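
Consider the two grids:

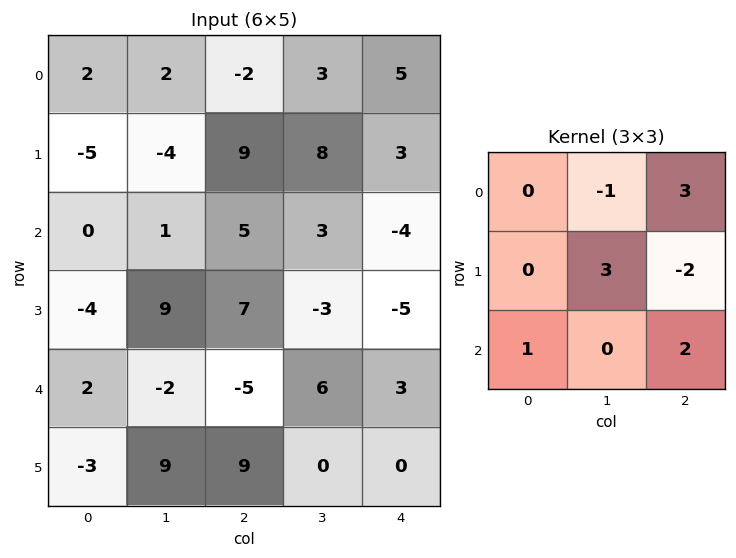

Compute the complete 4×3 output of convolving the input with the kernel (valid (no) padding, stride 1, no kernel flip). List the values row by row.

Output[0,0]: The receptive field on the input at this output position is [2 2 -2 / -5 -4 9 / 0 1 5]. Elementwise product with the kernel and sum: 2·-1 + -2·3 + -4·3 + 9·-2 + 0·1 + 5·2.

-28 29 27
34 27 15
19 41 -13
31 -34 9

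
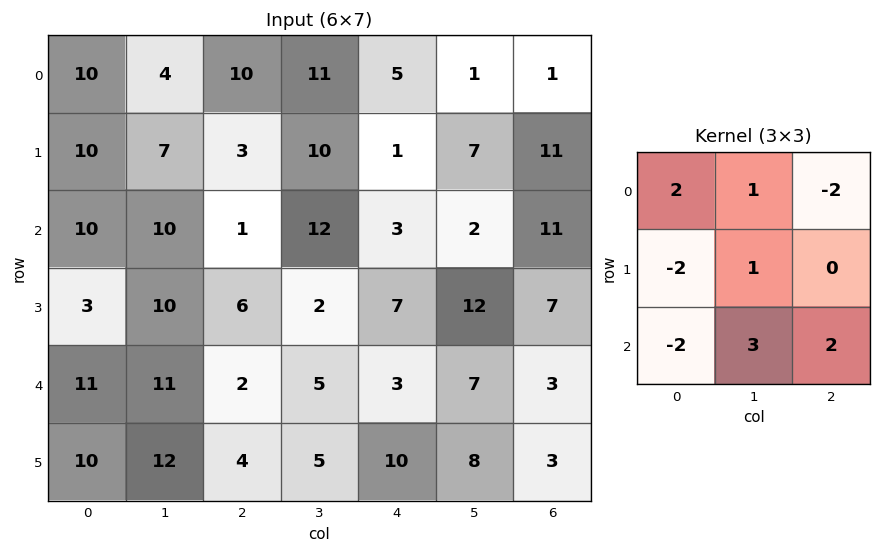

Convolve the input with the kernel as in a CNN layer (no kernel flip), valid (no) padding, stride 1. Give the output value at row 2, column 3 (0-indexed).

The receptive field on the input at this output position is [12 3 2 / 2 7 12 / 5 3 7]. Elementwise product with the kernel and sum: 12·2 + 3·1 + 2·-2 + 2·-2 + 7·1 + 5·-2 + 3·3 + 7·2.

39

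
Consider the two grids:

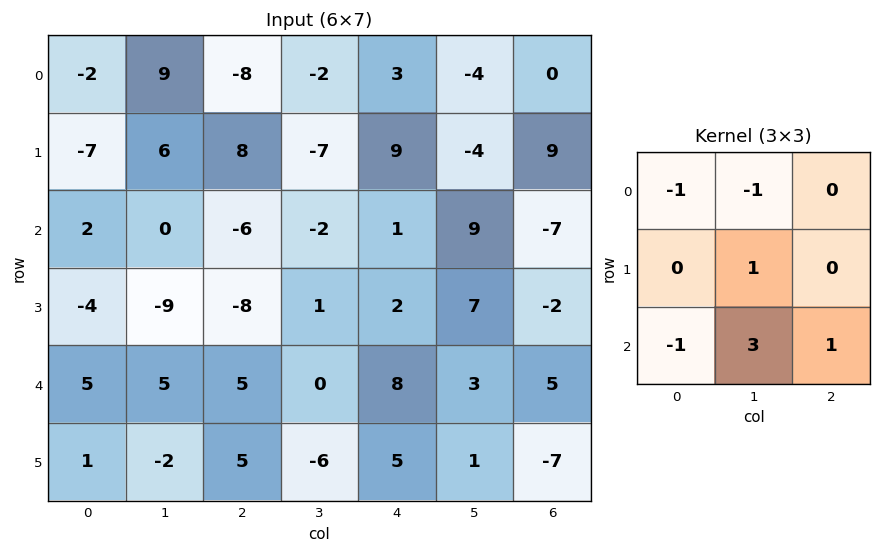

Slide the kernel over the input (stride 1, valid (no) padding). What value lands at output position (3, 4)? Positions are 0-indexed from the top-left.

-15

The receptive field on the input at this output position is [2 7 -2 / 8 3 5 / 5 1 -7]. Elementwise product with the kernel and sum: 2·-1 + 7·-1 + 3·1 + 5·-1 + 1·3 + -7·1.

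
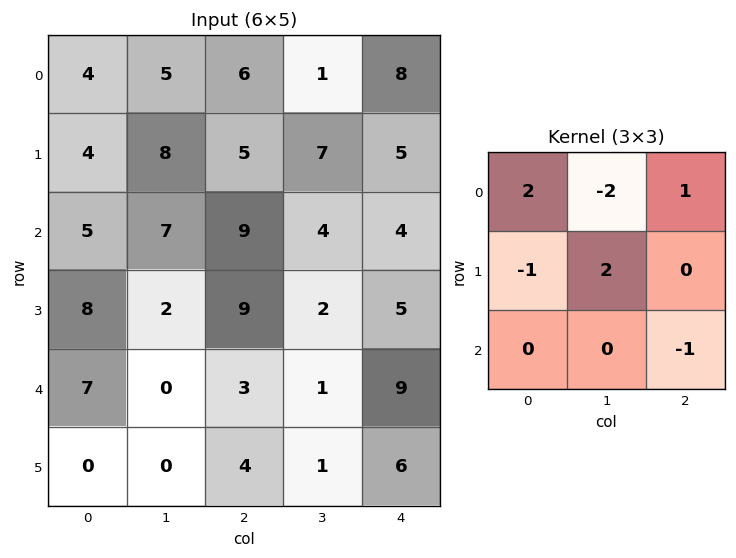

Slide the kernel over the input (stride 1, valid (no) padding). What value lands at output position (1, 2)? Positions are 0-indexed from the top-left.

-5

The receptive field on the input at this output position is [5 7 5 / 9 4 4 / 9 2 5]. Elementwise product with the kernel and sum: 5·2 + 7·-2 + 5·1 + 9·-1 + 4·2 + 5·-1.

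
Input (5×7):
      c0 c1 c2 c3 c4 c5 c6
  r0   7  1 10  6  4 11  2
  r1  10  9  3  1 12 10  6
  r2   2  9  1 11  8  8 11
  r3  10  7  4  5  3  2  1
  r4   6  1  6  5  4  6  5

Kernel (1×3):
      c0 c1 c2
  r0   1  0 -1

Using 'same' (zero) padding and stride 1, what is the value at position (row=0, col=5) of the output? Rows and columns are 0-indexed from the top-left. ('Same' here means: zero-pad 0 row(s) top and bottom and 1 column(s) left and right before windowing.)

2

The receptive field on the zero-padded input at this output position is [4 11 2]. Elementwise product with the kernel and sum: 4·1 + 2·-1.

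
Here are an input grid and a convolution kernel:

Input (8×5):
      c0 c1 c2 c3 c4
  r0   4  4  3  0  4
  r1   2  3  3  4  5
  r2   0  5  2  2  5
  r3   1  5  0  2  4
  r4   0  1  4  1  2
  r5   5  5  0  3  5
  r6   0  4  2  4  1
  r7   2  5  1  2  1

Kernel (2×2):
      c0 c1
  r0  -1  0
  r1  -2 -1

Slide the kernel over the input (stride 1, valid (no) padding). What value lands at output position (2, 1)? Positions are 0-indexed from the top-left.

-15

The receptive field on the input at this output position is [5 2 / 5 0]. Elementwise product with the kernel and sum: 5·-1 + 5·-2 + 0·-1.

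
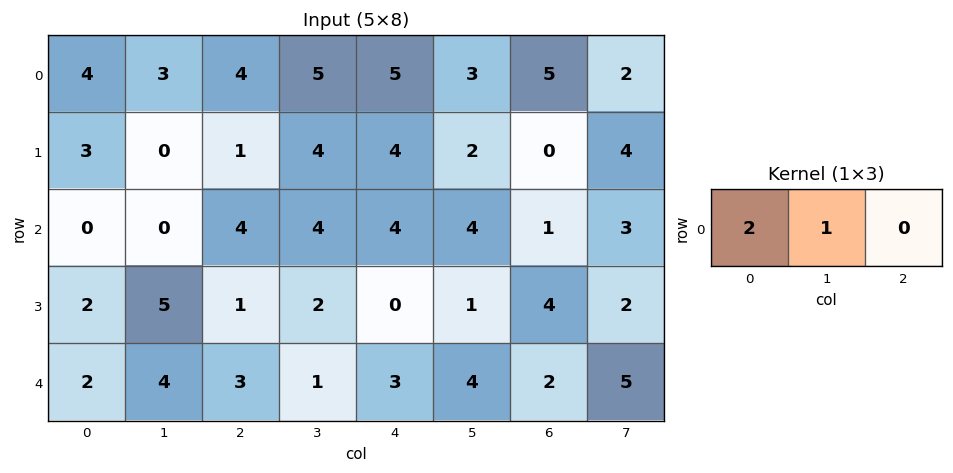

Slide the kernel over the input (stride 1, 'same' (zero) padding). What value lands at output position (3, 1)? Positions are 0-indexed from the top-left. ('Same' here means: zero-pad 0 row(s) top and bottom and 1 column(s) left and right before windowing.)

The receptive field on the zero-padded input at this output position is [2 5 1]. Elementwise product with the kernel and sum: 2·2 + 5·1.

9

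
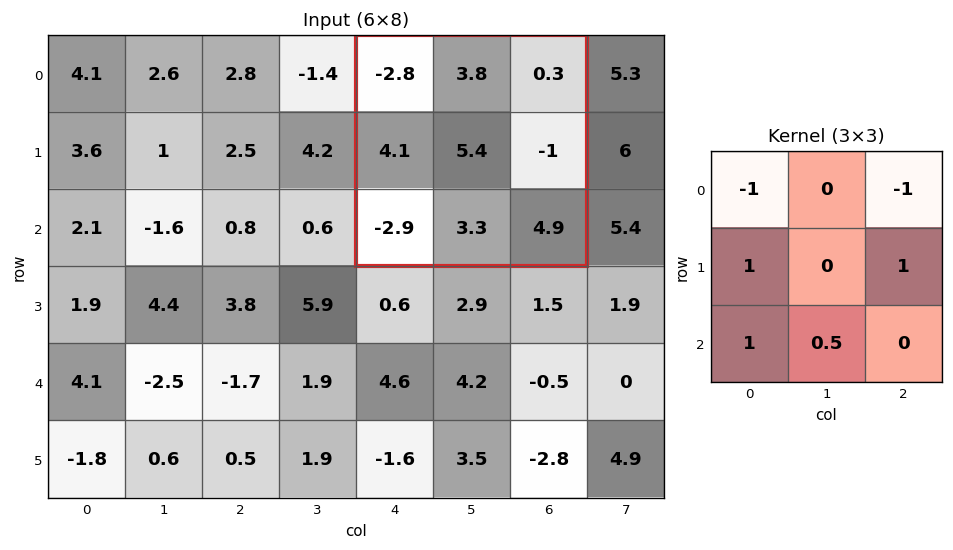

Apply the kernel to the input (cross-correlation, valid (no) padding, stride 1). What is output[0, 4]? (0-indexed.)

The receptive field on the input at this output position is [-2.8 3.8 0.3 / 4.1 5.4 -1 / -2.9 3.3 4.9]. Elementwise product with the kernel and sum: -2.8·-1 + 0.3·-1 + 4.1·1 + -1·1 + -2.9·1 + 3.3·0.5.

4.35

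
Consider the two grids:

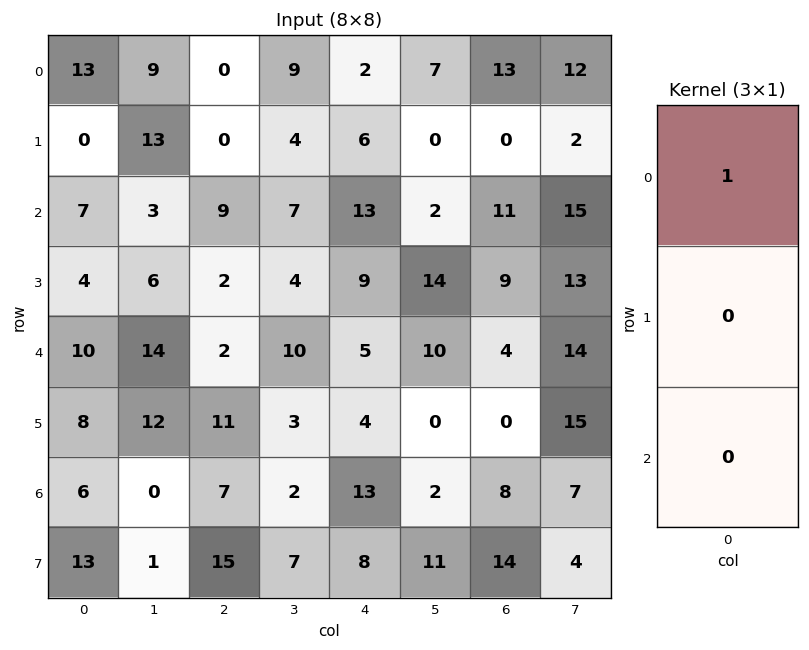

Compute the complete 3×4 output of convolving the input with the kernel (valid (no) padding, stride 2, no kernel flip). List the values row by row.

Output[0,0]: The receptive field on the input at this output position is [13 / 0 / 7]. Elementwise product with the kernel and sum: 13·1.
Output[0,1]: The receptive field on the input at this output position is [0 / 0 / 9]. Elementwise product with the kernel and sum: 0·1.

13 0 2 13
7 9 13 11
10 2 5 4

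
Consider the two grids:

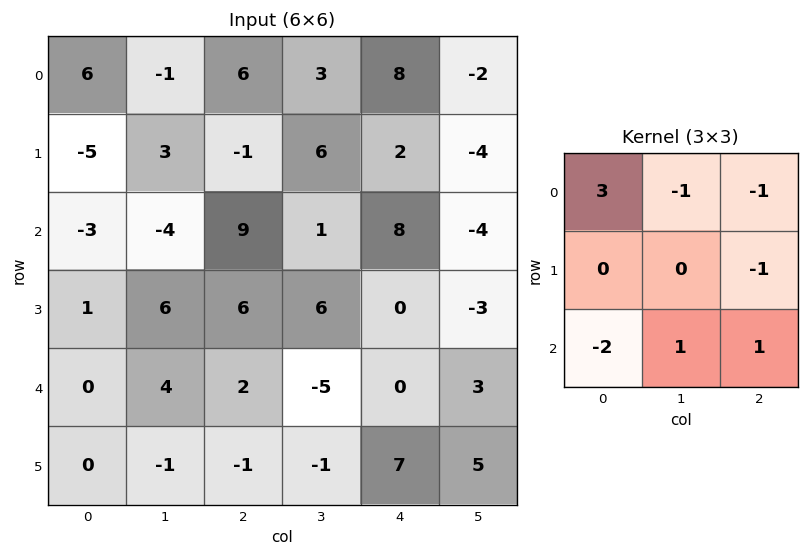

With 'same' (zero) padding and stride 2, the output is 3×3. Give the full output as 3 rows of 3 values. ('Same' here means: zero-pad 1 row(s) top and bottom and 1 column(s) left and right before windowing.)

Output[0,0]: The receptive field on the zero-padded input at this output position is [0 0 0 / 0 6 -1 / 0 -5 3]. Elementwise product with the kernel and sum: 0·3 + 0·-1 + 0·-1 + -1·-1 + 0·-2 + -5·1 + 3·1.
Output[0,1]: The receptive field on the zero-padded input at this output position is [0 0 0 / -1 6 3 / 3 -1 6]. Elementwise product with the kernel and sum: 0·3 + 0·-1 + 0·-1 + 3·-1 + 3·-2 + -1·1 + 6·1.

-1 -4 -12
13 3 9
-12 11 32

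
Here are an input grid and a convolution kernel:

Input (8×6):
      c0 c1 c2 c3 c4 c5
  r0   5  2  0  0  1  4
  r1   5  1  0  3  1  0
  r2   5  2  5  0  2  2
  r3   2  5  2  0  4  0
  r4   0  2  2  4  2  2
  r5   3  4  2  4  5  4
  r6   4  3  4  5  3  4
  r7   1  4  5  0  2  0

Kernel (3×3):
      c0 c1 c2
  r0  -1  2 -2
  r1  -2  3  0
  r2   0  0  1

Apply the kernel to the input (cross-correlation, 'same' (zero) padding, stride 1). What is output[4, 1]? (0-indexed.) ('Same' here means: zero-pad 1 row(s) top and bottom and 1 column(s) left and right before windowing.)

12

The receptive field on the zero-padded input at this output position is [2 5 2 / 0 2 2 / 3 4 2]. Elementwise product with the kernel and sum: 2·-1 + 5·2 + 2·-2 + 0·-2 + 2·3 + 2·1.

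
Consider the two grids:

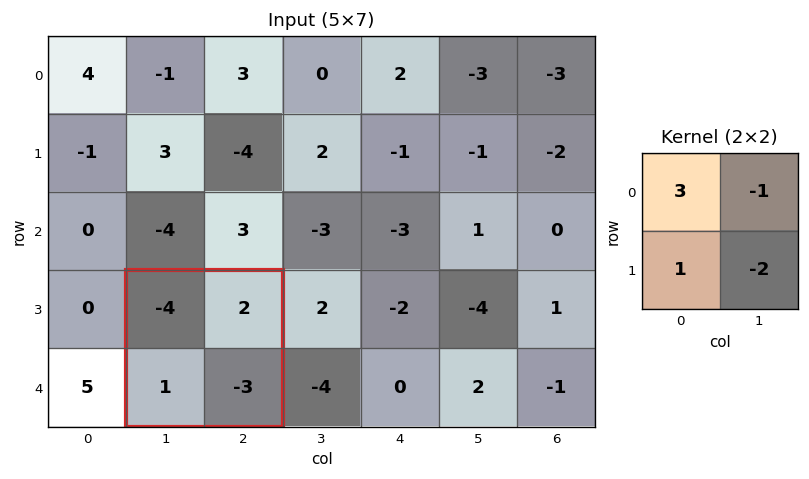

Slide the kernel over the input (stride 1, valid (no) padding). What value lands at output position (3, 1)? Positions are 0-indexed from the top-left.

-7

The receptive field on the input at this output position is [-4 2 / 1 -3]. Elementwise product with the kernel and sum: -4·3 + 2·-1 + 1·1 + -3·-2.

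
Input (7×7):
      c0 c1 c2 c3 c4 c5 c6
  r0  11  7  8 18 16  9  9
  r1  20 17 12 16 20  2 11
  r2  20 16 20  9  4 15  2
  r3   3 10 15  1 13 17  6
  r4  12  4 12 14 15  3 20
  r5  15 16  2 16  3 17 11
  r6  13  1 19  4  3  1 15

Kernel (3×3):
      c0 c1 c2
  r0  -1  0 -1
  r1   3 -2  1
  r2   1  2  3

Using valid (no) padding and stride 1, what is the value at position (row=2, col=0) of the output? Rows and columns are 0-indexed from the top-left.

20

The receptive field on the input at this output position is [20 16 20 / 3 10 15 / 12 4 12]. Elementwise product with the kernel and sum: 20·-1 + 20·-1 + 3·3 + 10·-2 + 15·1 + 12·1 + 4·2 + 12·3.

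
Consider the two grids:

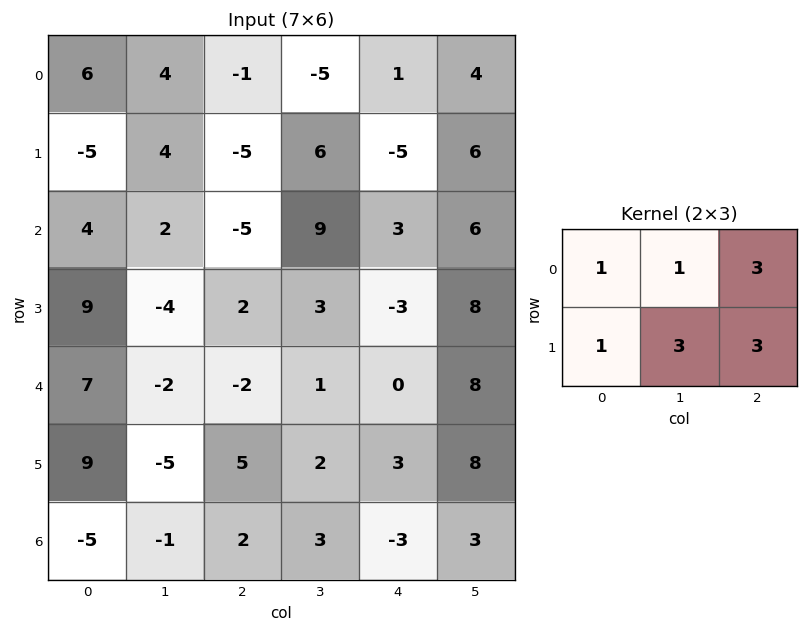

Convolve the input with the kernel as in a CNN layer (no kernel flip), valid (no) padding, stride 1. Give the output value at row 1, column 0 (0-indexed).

-21

The receptive field on the input at this output position is [-5 4 -5 / 4 2 -5]. Elementwise product with the kernel and sum: -5·1 + 4·1 + -5·3 + 4·1 + 2·3 + -5·3.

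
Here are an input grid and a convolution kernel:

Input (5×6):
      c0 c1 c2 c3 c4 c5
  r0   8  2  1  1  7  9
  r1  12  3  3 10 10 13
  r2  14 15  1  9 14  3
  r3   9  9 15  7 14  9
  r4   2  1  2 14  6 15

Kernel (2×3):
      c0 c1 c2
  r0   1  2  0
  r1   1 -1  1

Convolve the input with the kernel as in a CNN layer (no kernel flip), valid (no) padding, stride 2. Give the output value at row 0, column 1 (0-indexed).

The receptive field on the input at this output position is [1 1 7 / 3 10 10]. Elementwise product with the kernel and sum: 1·1 + 1·2 + 3·1 + 10·-1 + 10·1.

6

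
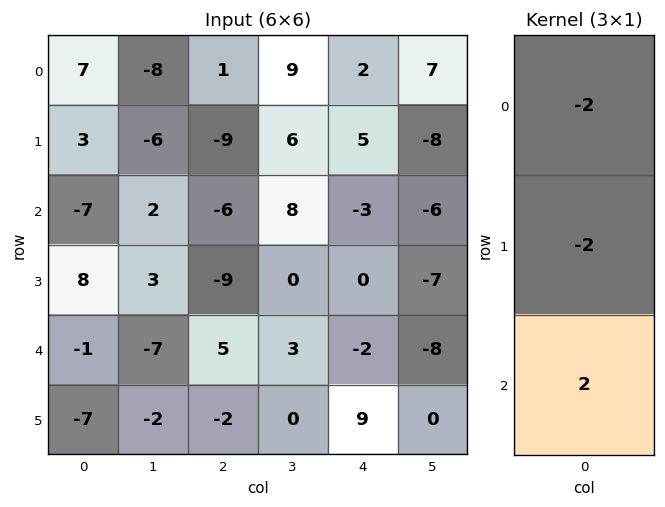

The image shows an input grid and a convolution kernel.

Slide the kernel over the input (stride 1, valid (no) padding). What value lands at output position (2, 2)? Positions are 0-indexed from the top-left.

The receptive field on the input at this output position is [-6 / -9 / 5]. Elementwise product with the kernel and sum: -6·-2 + -9·-2 + 5·2.

40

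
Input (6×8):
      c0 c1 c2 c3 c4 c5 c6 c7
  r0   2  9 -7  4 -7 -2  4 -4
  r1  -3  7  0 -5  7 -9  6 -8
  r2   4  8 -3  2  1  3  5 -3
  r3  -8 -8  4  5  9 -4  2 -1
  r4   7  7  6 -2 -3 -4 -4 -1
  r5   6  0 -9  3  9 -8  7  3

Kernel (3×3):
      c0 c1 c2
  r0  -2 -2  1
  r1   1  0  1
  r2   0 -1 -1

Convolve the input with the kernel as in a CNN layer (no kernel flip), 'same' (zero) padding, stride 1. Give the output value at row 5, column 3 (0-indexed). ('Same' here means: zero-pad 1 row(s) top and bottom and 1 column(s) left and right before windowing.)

The receptive field on the zero-padded input at this output position is [6 -2 -3 / -9 3 9 / 0 0 0]. Elementwise product with the kernel and sum: 6·-2 + -2·-2 + -3·1 + -9·1 + 9·1 + 0·-1 + 0·-1.

-11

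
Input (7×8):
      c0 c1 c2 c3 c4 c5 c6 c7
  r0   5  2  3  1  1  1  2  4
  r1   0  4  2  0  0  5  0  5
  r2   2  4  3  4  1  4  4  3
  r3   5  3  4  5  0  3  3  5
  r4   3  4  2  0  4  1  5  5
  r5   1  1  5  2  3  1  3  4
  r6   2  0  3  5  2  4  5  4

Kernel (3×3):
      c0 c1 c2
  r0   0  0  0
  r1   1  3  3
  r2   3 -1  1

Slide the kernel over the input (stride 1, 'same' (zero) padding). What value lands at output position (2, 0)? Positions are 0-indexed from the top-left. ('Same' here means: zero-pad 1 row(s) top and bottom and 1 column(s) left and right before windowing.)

16

The receptive field on the zero-padded input at this output position is [0 0 4 / 0 2 4 / 0 5 3]. Elementwise product with the kernel and sum: 0·1 + 2·3 + 4·3 + 0·3 + 5·-1 + 3·1.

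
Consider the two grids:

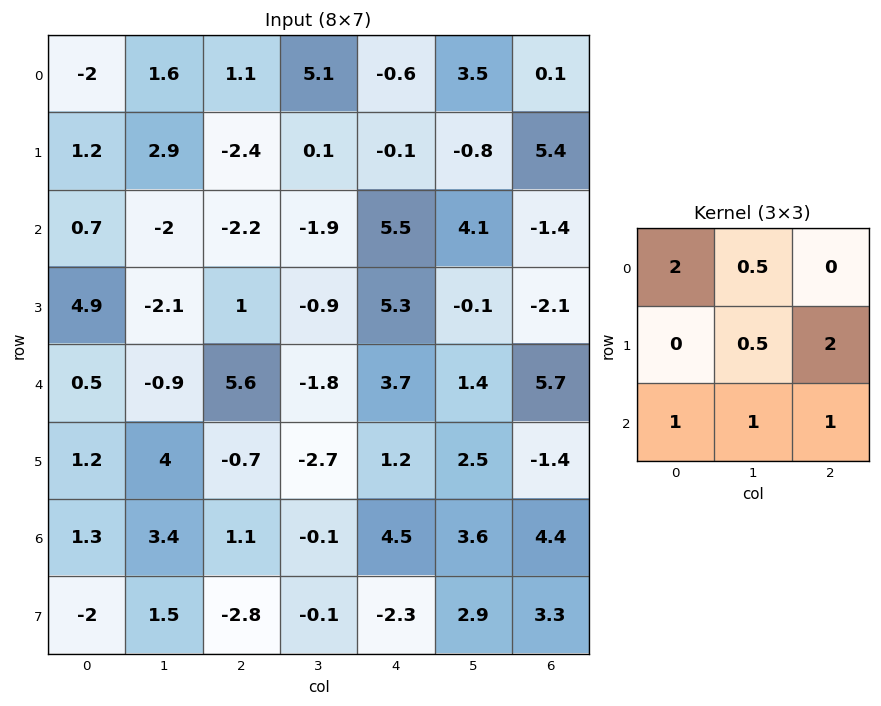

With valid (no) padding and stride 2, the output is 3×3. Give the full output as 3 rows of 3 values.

Output[0,0]: The receptive field on the input at this output position is [-2 1.6 1.1 / 1.2 2.9 -2.4 / 0.7 -2 -2.2]. Elementwise product with the kernel and sum: -2·2 + 1.6·0.5 + 2.9·0.5 + -2.4·2 + 0.7·1 + -2·1 + -2.2·1.
Output[0,1]: The receptive field on the input at this output position is [1.1 5.1 -0.6 / -2.4 0.1 -0.1 / -2.2 -1.9 5.5]. Elementwise product with the kernel and sum: 1.1·2 + 5.1·0.5 + 0.1·0.5 + -0.1·2 + -2.2·1 + -1.9·1 + 5.5·1.

-10.05 6 19.15
6.55 12.3 19.6
6.95 16.85 19.05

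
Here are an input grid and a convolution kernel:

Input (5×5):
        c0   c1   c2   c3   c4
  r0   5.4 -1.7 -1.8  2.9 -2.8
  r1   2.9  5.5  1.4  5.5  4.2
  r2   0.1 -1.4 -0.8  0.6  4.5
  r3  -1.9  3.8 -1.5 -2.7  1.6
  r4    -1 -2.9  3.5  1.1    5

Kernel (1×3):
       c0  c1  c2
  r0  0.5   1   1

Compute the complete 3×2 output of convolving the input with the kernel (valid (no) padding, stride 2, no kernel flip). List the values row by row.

-0.8 -0.8
-2.15 4.7
0.1 7.85

Output[0,0]: The receptive field on the input at this output position is [5.4 -1.7 -1.8]. Elementwise product with the kernel and sum: 5.4·0.5 + -1.7·1 + -1.8·1.
Output[0,1]: The receptive field on the input at this output position is [-1.8 2.9 -2.8]. Elementwise product with the kernel and sum: -1.8·0.5 + 2.9·1 + -2.8·1.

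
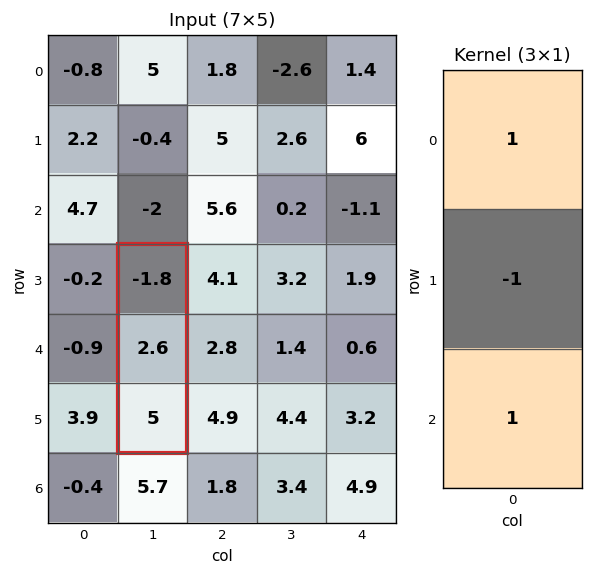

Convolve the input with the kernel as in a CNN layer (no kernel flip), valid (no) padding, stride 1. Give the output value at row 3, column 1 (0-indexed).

The receptive field on the input at this output position is [-1.8 / 2.6 / 5]. Elementwise product with the kernel and sum: -1.8·1 + 2.6·-1 + 5·1.

0.6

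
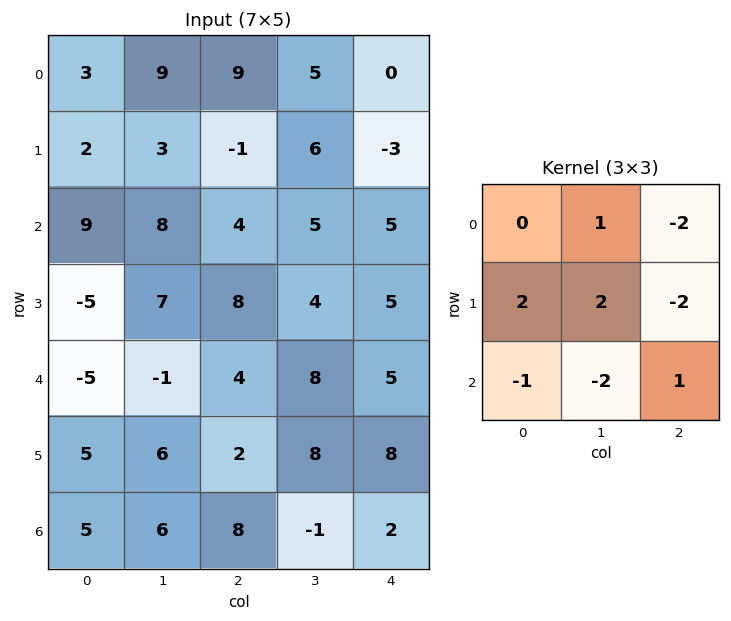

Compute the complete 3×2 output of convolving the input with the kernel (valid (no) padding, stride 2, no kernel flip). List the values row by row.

-18 12
-1 -6
0 -2

Output[0,0]: The receptive field on the input at this output position is [3 9 9 / 2 3 -1 / 9 8 4]. Elementwise product with the kernel and sum: 9·1 + 9·-2 + 2·2 + 3·2 + -1·-2 + 9·-1 + 8·-2 + 4·1.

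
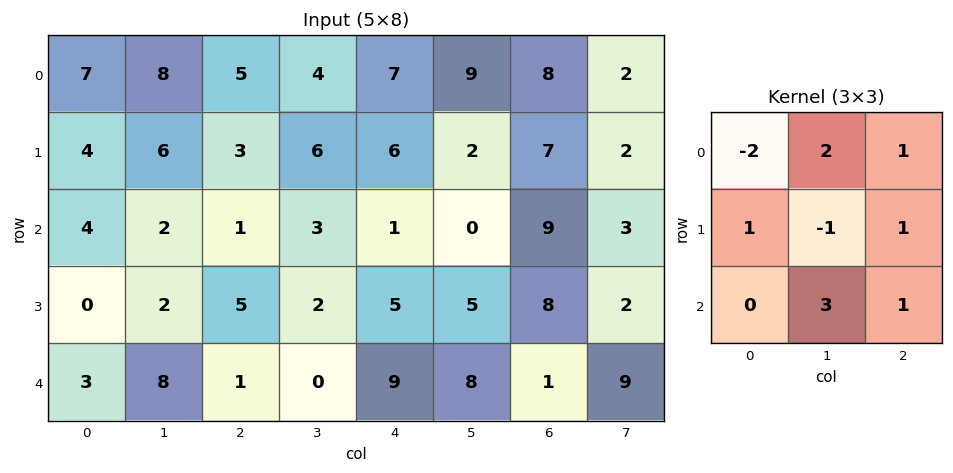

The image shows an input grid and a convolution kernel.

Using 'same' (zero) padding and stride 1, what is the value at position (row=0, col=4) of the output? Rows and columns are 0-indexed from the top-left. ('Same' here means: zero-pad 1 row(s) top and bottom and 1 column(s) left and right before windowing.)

The receptive field on the zero-padded input at this output position is [0 0 0 / 4 7 9 / 6 6 2]. Elementwise product with the kernel and sum: 0·-2 + 0·2 + 0·1 + 4·1 + 7·-1 + 9·1 + 6·3 + 2·1.

26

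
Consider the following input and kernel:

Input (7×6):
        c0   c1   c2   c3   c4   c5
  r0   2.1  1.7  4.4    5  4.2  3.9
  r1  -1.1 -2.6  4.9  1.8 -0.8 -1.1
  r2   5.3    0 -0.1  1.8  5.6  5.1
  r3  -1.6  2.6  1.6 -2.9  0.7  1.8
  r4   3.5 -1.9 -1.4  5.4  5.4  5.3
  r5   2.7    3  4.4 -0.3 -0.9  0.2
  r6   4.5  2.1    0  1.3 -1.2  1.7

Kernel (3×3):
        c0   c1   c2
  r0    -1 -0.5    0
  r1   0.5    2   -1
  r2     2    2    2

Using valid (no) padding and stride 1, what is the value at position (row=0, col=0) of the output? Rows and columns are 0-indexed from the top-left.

-3.2

The receptive field on the input at this output position is [2.1 1.7 4.4 / -1.1 -2.6 4.9 / 5.3 0 -0.1]. Elementwise product with the kernel and sum: 2.1·-1 + 1.7·-0.5 + -1.1·0.5 + -2.6·2 + 4.9·-1 + 5.3·2 + 0·2 + -0.1·2.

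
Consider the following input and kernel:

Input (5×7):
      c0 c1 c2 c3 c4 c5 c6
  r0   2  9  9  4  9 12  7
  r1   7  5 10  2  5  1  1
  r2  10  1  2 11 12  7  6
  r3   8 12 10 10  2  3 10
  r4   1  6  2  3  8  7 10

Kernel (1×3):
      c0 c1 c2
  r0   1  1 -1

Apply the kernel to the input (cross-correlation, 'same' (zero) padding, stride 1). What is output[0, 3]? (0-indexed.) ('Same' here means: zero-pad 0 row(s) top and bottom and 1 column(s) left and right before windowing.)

The receptive field on the zero-padded input at this output position is [9 4 9]. Elementwise product with the kernel and sum: 9·1 + 4·1 + 9·-1.

4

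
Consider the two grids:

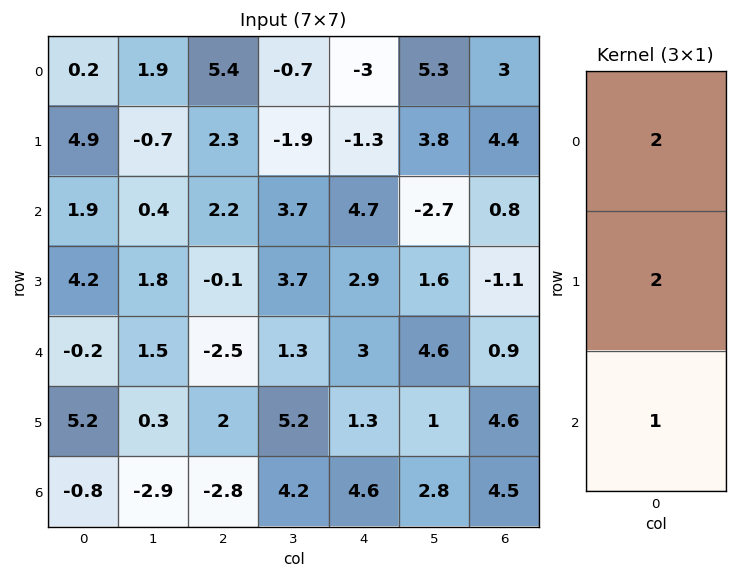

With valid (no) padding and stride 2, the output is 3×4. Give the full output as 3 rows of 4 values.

12.1 17.6 -3.9 15.6
12 1.7 18.2 0.3
9.2 -3.8 13.2 15.5

Output[0,0]: The receptive field on the input at this output position is [0.2 / 4.9 / 1.9]. Elementwise product with the kernel and sum: 0.2·2 + 4.9·2 + 1.9·1.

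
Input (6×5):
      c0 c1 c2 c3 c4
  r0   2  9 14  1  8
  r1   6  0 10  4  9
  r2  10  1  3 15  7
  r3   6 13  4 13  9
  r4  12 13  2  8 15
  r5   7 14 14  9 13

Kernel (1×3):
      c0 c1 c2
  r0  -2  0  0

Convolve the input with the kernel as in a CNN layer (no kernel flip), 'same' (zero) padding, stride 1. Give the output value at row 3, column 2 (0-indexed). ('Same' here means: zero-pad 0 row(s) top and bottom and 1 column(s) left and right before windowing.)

-26

The receptive field on the zero-padded input at this output position is [13 4 13]. Elementwise product with the kernel and sum: 13·-2.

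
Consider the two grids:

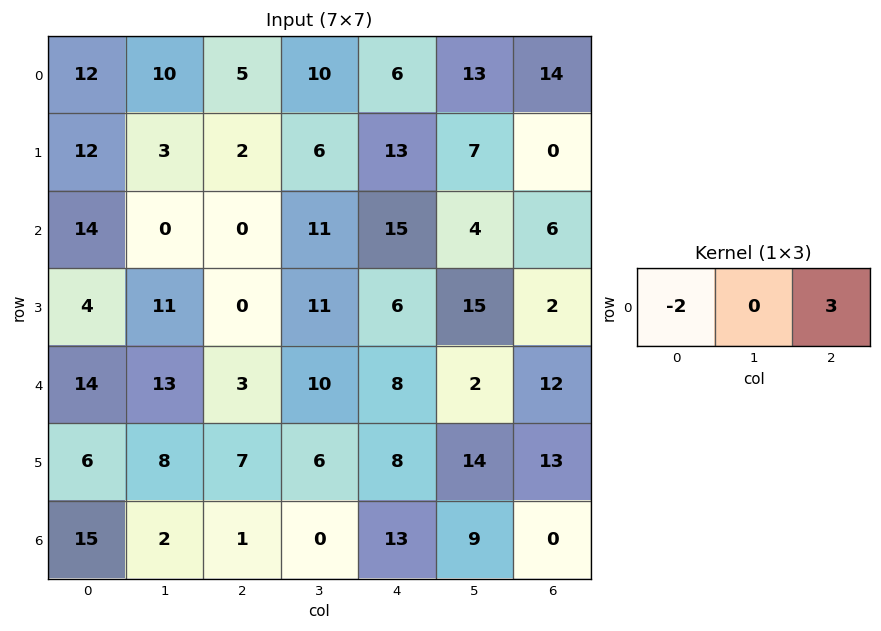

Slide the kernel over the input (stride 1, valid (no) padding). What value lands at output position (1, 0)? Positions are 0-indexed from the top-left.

-18

The receptive field on the input at this output position is [12 3 2]. Elementwise product with the kernel and sum: 12·-2 + 2·3.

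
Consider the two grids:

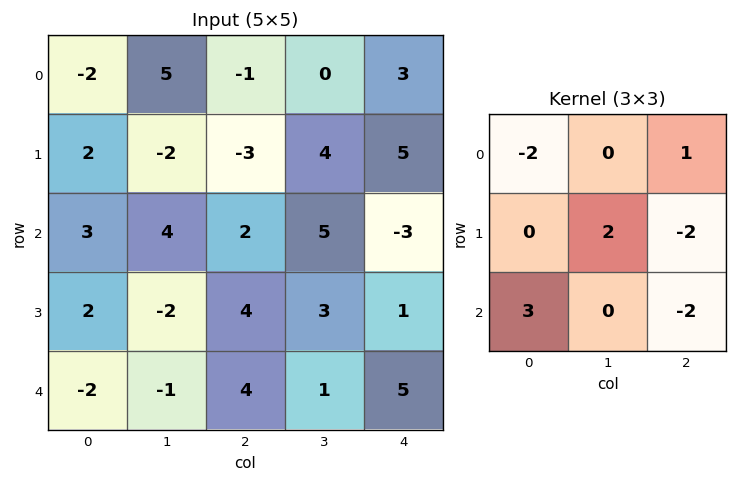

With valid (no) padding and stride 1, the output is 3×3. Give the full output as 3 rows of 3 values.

Output[0,0]: The receptive field on the input at this output position is [-2 5 -1 / 2 -2 -3 / 3 4 2]. Elementwise product with the kernel and sum: -2·-2 + -1·1 + -2·2 + -3·-2 + 3·3 + 2·-2.
Output[0,1]: The receptive field on the input at this output position is [5 -1 0 / -2 -3 4 / 4 2 5]. Elementwise product with the kernel and sum: 5·-2 + 0·1 + -3·2 + 4·-2 + 4·3 + 5·-2.

10 -22 15
-5 -10 37
-30 -6 -1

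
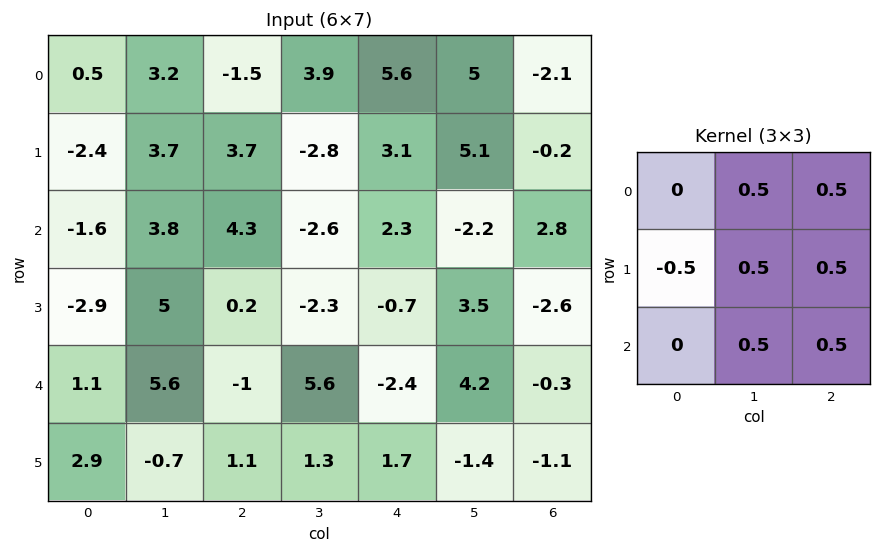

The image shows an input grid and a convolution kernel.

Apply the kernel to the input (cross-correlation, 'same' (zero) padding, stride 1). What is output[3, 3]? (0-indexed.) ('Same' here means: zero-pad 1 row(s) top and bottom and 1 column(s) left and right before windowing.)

The receptive field on the zero-padded input at this output position is [4.3 -2.6 2.3 / 0.2 -2.3 -0.7 / -1 5.6 -2.4]. Elementwise product with the kernel and sum: -2.6·0.5 + 2.3·0.5 + 0.2·-0.5 + -2.3·0.5 + -0.7·0.5 + 5.6·0.5 + -2.4·0.5.

-0.15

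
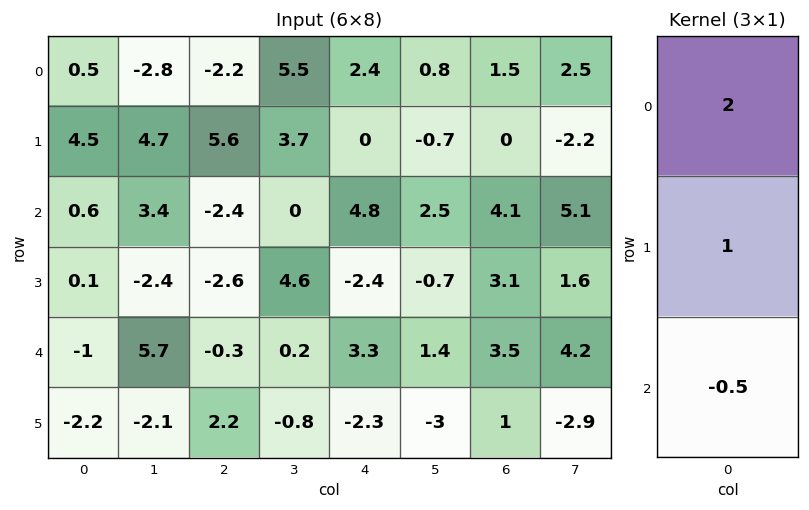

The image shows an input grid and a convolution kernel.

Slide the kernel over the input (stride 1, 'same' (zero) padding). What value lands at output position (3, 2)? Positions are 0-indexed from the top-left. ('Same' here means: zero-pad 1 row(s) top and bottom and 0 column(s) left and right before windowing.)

The receptive field on the zero-padded input at this output position is [-2.4 / -2.6 / -0.3]. Elementwise product with the kernel and sum: -2.4·2 + -2.6·1 + -0.3·-0.5.

-7.25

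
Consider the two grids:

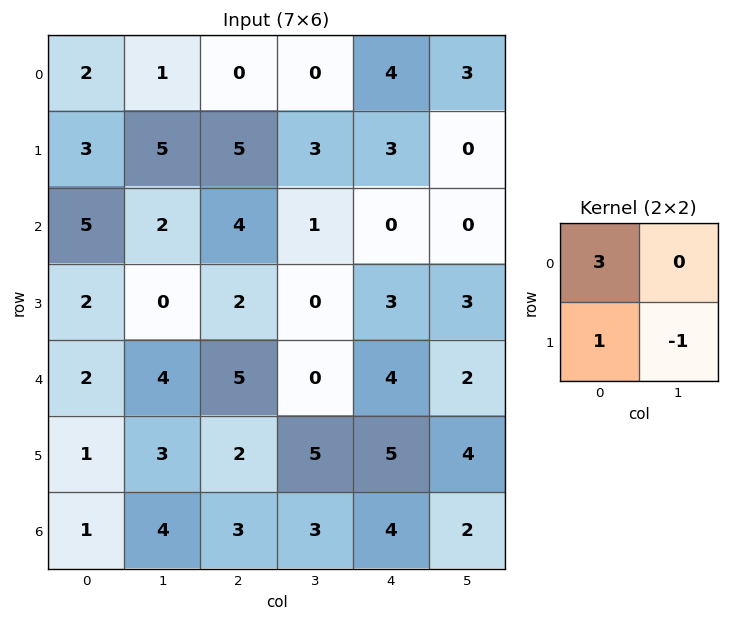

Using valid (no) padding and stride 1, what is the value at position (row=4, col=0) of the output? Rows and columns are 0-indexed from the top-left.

The receptive field on the input at this output position is [2 4 / 1 3]. Elementwise product with the kernel and sum: 2·3 + 1·1 + 3·-1.

4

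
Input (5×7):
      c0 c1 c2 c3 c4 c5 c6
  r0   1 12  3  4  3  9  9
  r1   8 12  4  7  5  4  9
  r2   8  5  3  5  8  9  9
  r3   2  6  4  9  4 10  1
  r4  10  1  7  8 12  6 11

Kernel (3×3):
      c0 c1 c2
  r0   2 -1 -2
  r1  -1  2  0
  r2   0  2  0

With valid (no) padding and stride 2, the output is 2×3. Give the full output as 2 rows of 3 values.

Output[0,0]: The receptive field on the input at this output position is [1 12 3 / 8 12 4 / 8 5 3]. Elementwise product with the kernel and sum: 1·2 + 12·-1 + 3·-2 + 8·-1 + 12·2 + 5·2.
Output[0,1]: The receptive field on the input at this output position is [3 4 3 / 4 7 5 / 3 5 8]. Elementwise product with the kernel and sum: 3·2 + 4·-1 + 3·-2 + 4·-1 + 7·2 + 5·2.

10 16 0
17 15 17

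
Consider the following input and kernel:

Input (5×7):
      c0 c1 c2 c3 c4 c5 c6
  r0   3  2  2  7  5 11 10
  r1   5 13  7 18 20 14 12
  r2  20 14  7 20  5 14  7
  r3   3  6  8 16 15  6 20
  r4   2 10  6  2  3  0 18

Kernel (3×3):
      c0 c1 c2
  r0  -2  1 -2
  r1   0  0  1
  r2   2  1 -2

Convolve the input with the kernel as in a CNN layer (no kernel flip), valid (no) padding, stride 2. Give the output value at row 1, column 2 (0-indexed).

The receptive field on the input at this output position is [5 14 7 / 15 6 20 / 3 0 18]. Elementwise product with the kernel and sum: 5·-2 + 14·1 + 7·-2 + 20·1 + 3·2 + 0·1 + 18·-2.

-20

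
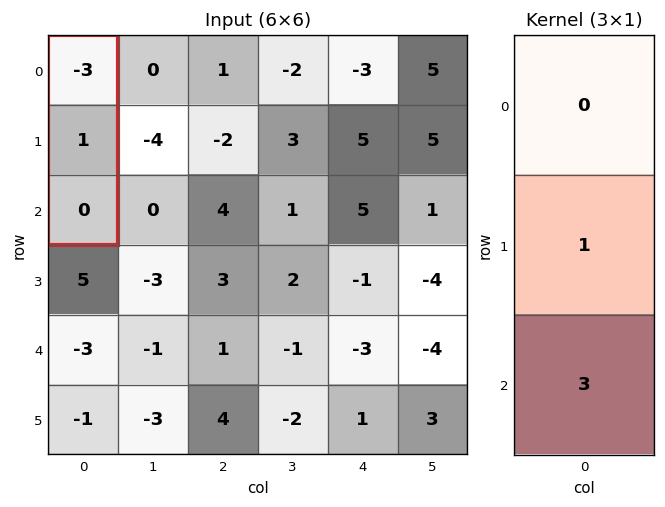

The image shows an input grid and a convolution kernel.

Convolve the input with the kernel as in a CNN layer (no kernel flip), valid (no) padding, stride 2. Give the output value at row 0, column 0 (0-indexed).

The receptive field on the input at this output position is [-3 / 1 / 0]. Elementwise product with the kernel and sum: 1·1 + 0·3.

1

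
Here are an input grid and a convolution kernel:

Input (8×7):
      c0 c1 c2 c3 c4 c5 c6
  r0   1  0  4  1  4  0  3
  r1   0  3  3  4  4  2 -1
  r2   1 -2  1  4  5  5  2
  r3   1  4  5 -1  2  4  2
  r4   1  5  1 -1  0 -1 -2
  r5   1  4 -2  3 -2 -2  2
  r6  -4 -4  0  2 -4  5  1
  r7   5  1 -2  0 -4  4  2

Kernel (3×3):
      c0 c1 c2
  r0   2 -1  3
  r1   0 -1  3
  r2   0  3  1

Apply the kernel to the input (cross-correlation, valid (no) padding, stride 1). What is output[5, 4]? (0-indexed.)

16

The receptive field on the input at this output position is [-2 -2 2 / -4 5 1 / -4 4 2]. Elementwise product with the kernel and sum: -2·2 + -2·-1 + 2·3 + 5·-1 + 1·3 + 4·3 + 2·1.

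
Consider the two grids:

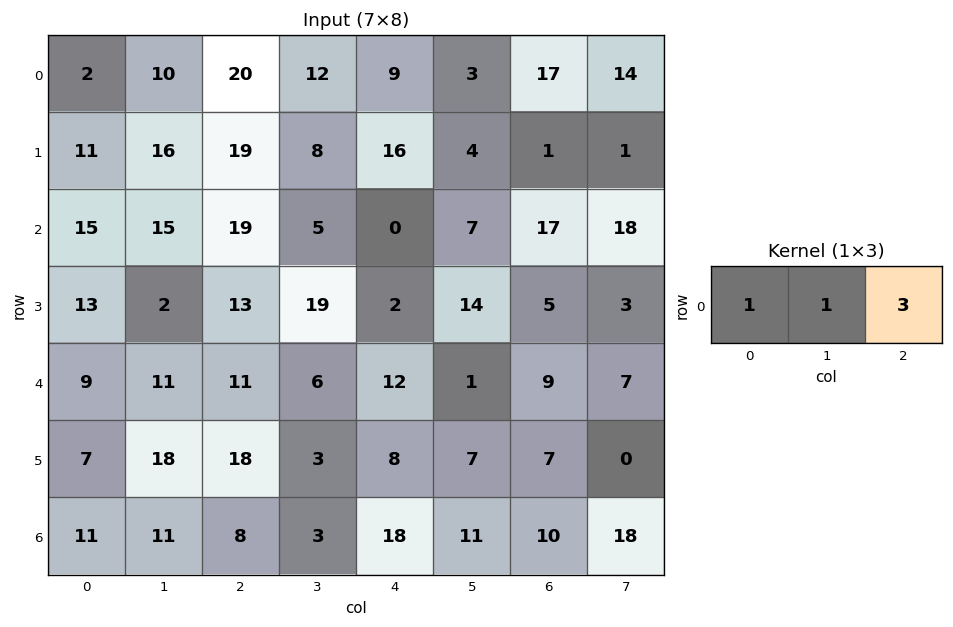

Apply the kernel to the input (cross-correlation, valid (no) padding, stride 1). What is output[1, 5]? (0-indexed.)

The receptive field on the input at this output position is [4 1 1]. Elementwise product with the kernel and sum: 4·1 + 1·1 + 1·3.

8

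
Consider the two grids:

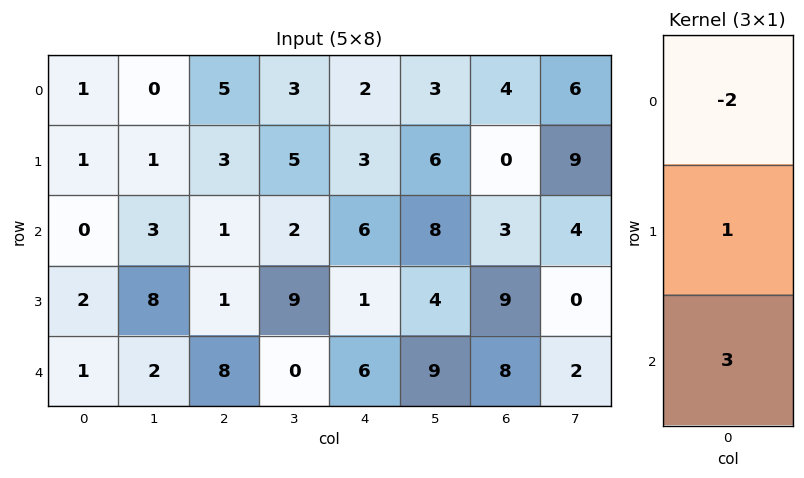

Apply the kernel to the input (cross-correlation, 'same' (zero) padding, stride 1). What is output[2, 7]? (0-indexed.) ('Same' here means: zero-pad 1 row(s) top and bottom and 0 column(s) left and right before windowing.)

-14

The receptive field on the zero-padded input at this output position is [9 / 4 / 0]. Elementwise product with the kernel and sum: 9·-2 + 4·1 + 0·3.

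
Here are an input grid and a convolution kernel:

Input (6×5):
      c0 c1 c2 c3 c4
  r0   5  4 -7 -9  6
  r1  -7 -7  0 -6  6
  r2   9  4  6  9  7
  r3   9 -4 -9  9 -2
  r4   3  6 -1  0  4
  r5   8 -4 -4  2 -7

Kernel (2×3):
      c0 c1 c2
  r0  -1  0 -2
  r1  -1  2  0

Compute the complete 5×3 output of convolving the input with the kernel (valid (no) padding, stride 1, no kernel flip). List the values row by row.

2 21 -17
6 27 0
-38 -36 7
18 -22 14
-17 -10 1

Output[0,0]: The receptive field on the input at this output position is [5 4 -7 / -7 -7 0]. Elementwise product with the kernel and sum: 5·-1 + -7·-2 + -7·-1 + -7·2.
Output[0,1]: The receptive field on the input at this output position is [4 -7 -9 / -7 0 -6]. Elementwise product with the kernel and sum: 4·-1 + -9·-2 + -7·-1 + 0·2.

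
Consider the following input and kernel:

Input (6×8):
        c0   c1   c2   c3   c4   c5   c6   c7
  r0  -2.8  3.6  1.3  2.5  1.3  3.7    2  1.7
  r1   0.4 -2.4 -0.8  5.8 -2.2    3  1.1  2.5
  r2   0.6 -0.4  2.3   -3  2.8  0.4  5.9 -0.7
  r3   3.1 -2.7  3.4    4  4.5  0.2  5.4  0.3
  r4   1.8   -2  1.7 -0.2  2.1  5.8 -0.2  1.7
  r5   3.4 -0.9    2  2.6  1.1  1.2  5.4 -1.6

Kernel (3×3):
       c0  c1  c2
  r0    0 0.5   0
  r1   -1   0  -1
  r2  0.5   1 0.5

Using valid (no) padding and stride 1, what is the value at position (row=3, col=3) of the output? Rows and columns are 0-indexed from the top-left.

The receptive field on the input at this output position is [4 4.5 0.2 / -0.2 2.1 5.8 / 2.6 1.1 1.2]. Elementwise product with the kernel and sum: 4.5·0.5 + -0.2·-1 + 5.8·-1 + 2.6·0.5 + 1.1·1 + 1.2·0.5.

-0.35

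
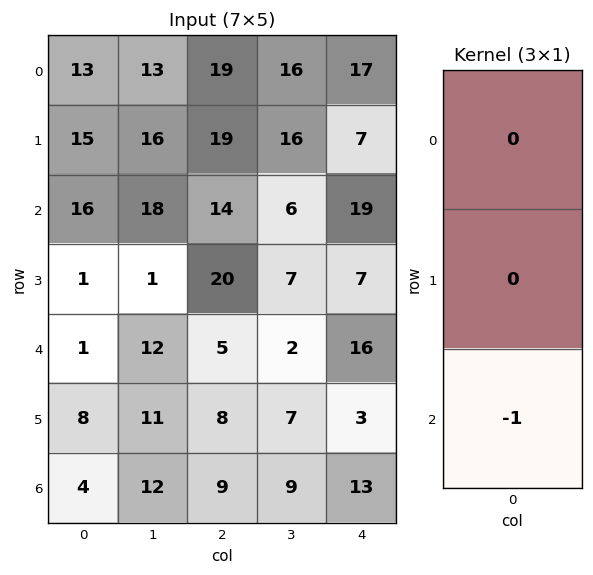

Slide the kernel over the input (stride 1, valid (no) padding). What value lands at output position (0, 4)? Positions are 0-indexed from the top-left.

The receptive field on the input at this output position is [17 / 7 / 19]. Elementwise product with the kernel and sum: 19·-1.

-19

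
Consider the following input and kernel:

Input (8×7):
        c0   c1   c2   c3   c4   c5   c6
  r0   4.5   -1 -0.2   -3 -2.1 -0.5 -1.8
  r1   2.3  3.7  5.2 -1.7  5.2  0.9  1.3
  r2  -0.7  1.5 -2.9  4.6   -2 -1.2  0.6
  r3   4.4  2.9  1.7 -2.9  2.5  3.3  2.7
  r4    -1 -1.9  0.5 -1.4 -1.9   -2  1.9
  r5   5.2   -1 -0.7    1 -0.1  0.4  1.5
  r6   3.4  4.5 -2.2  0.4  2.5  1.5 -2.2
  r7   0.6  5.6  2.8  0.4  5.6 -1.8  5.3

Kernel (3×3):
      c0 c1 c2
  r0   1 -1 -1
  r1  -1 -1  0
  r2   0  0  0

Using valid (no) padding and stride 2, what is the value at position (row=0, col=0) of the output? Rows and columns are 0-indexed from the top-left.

The receptive field on the input at this output position is [4.5 -1 -0.2 / 2.3 3.7 5.2 / -0.7 1.5 -2.9]. Elementwise product with the kernel and sum: 4.5·1 + -1·-1 + -0.2·-1 + 2.3·-1 + 3.7·-1.

-0.3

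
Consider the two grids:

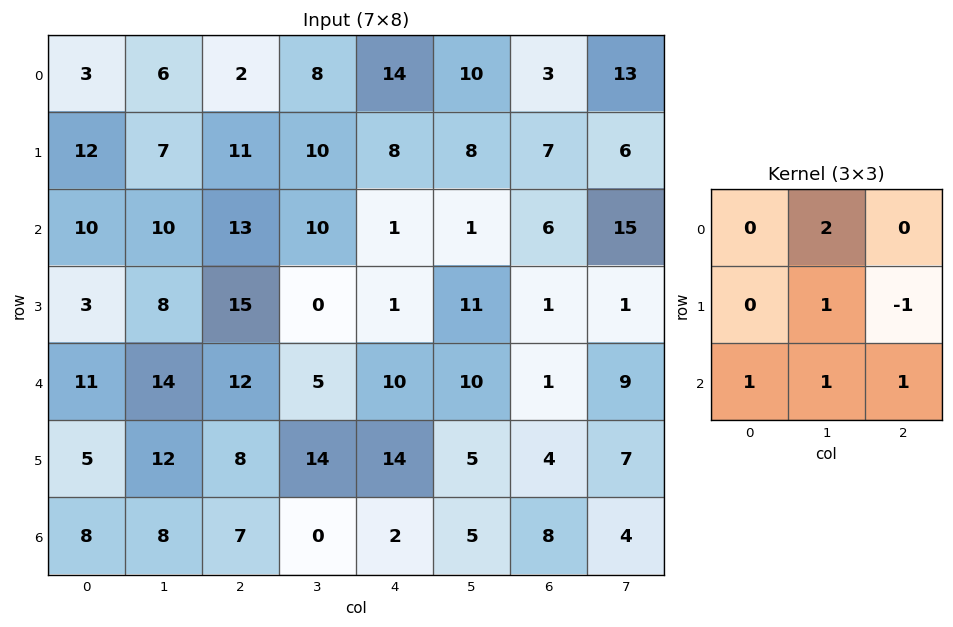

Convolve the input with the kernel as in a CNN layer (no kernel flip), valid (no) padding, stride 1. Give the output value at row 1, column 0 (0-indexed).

The receptive field on the input at this output position is [12 7 11 / 10 10 13 / 3 8 15]. Elementwise product with the kernel and sum: 7·2 + 10·1 + 13·-1 + 3·1 + 8·1 + 15·1.

37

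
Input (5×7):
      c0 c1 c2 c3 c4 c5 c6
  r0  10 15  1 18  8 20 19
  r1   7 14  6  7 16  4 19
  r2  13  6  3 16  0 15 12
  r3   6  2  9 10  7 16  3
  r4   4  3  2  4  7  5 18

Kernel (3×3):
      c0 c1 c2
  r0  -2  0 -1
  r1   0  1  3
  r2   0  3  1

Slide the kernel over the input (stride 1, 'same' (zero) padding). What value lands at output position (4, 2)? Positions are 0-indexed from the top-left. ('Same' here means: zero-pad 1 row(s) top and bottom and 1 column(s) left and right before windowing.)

0

The receptive field on the zero-padded input at this output position is [2 9 10 / 3 2 4 / 0 0 0]. Elementwise product with the kernel and sum: 2·-2 + 10·-1 + 2·1 + 4·3 + 0·3 + 0·1.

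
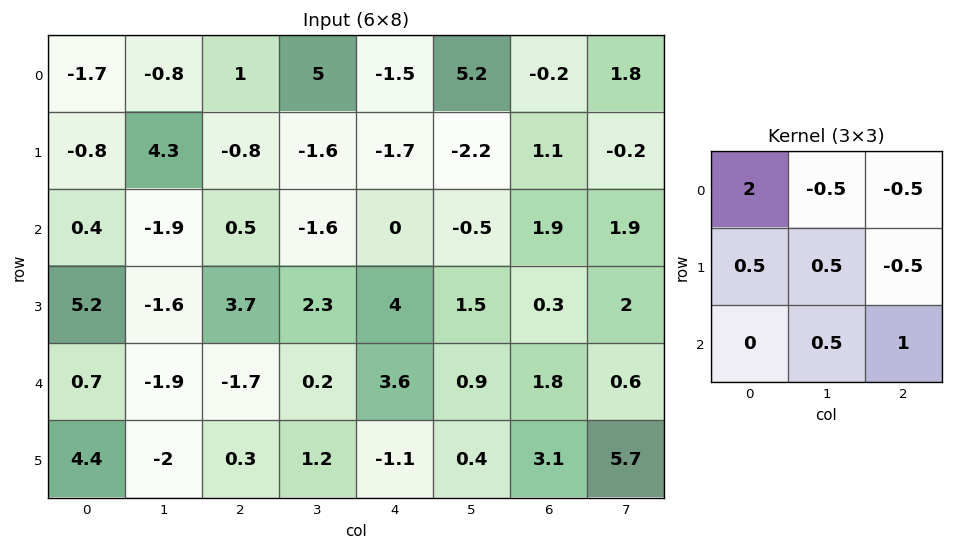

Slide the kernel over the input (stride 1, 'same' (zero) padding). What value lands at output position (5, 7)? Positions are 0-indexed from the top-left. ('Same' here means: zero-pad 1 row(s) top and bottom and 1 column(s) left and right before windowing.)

The receptive field on the zero-padded input at this output position is [1.8 0.6 0 / 3.1 5.7 0 / 0 0 0]. Elementwise product with the kernel and sum: 1.8·2 + 0.6·-0.5 + 0·-0.5 + 3.1·0.5 + 5.7·0.5 + 0·-0.5 + 0·0.5 + 0·1.

7.7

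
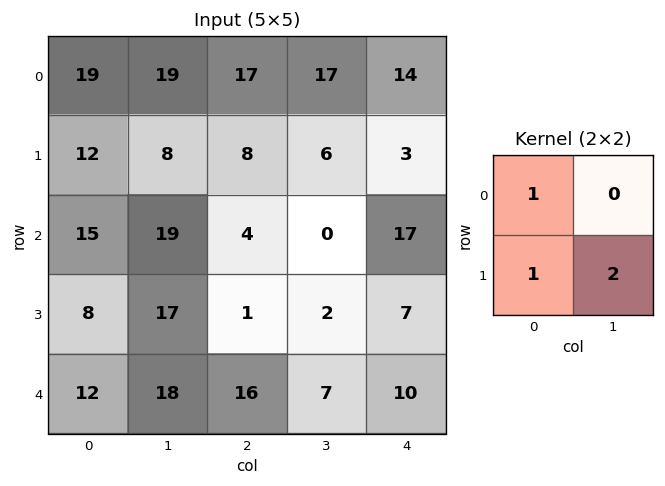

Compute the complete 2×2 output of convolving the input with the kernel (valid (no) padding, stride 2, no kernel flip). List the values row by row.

Output[0,0]: The receptive field on the input at this output position is [19 19 / 12 8]. Elementwise product with the kernel and sum: 19·1 + 12·1 + 8·2.
Output[0,1]: The receptive field on the input at this output position is [17 17 / 8 6]. Elementwise product with the kernel and sum: 17·1 + 8·1 + 6·2.

47 37
57 9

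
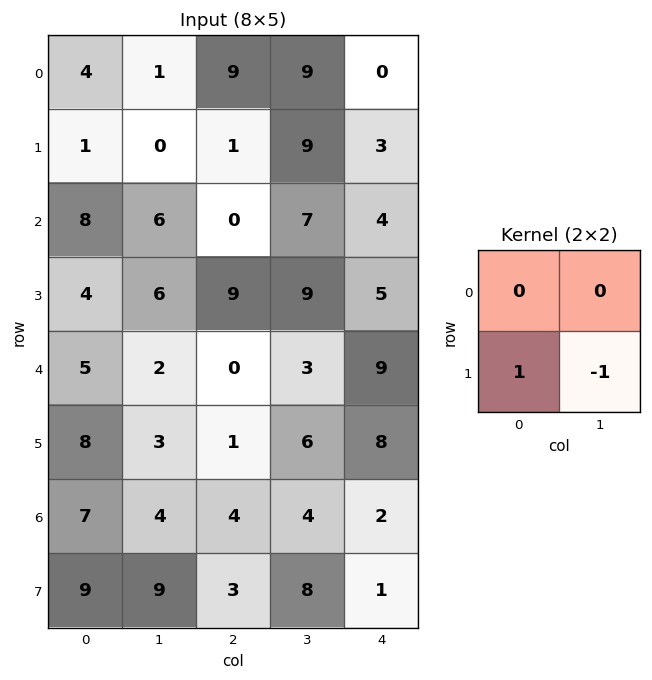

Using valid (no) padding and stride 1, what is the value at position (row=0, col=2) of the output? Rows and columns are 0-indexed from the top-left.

-8

The receptive field on the input at this output position is [9 9 / 1 9]. Elementwise product with the kernel and sum: 1·1 + 9·-1.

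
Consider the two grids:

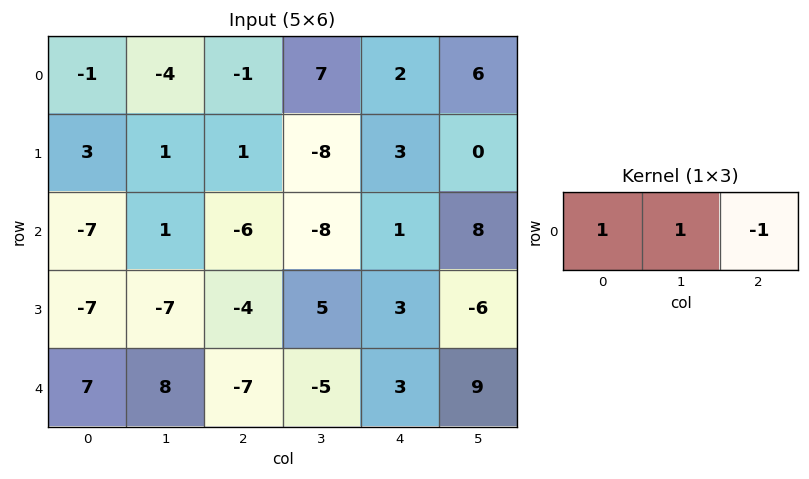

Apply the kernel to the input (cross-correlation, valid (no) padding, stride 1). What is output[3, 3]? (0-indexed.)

14

The receptive field on the input at this output position is [5 3 -6]. Elementwise product with the kernel and sum: 5·1 + 3·1 + -6·-1.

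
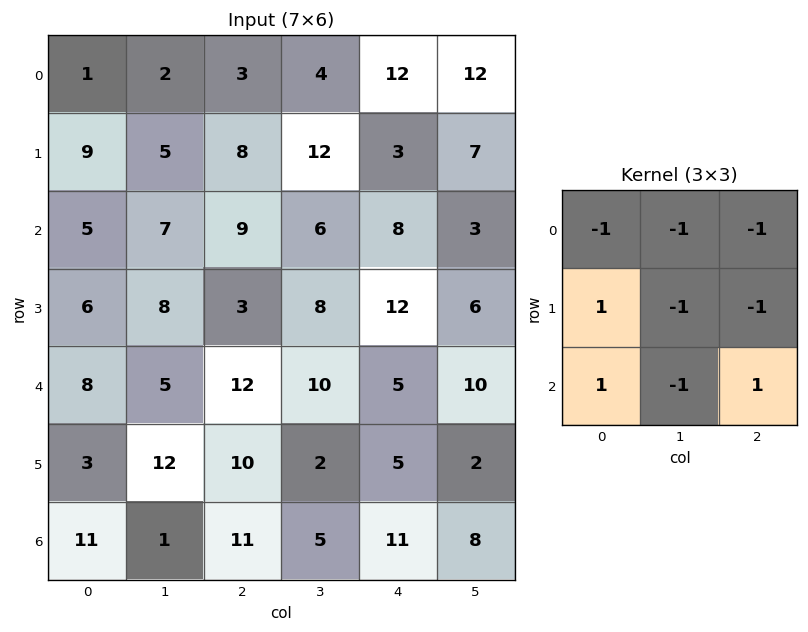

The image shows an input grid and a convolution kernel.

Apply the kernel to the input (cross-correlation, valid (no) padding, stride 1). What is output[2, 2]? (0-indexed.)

The receptive field on the input at this output position is [9 6 8 / 3 8 12 / 12 10 5]. Elementwise product with the kernel and sum: 9·-1 + 6·-1 + 8·-1 + 3·1 + 8·-1 + 12·-1 + 12·1 + 10·-1 + 5·1.

-33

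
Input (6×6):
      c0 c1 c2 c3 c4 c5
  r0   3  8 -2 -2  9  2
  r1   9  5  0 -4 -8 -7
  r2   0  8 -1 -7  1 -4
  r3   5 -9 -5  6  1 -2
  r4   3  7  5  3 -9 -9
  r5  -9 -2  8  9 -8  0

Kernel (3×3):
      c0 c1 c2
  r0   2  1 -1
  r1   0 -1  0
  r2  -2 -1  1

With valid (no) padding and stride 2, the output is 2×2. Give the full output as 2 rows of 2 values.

Output[0,0]: The receptive field on the input at this output position is [3 8 -2 / 9 5 0 / 0 8 -1]. Elementwise product with the kernel and sum: 3·2 + 8·1 + -2·-1 + 5·-1 + 0·-2 + 8·-1 + -1·1.

2 -1
10 -38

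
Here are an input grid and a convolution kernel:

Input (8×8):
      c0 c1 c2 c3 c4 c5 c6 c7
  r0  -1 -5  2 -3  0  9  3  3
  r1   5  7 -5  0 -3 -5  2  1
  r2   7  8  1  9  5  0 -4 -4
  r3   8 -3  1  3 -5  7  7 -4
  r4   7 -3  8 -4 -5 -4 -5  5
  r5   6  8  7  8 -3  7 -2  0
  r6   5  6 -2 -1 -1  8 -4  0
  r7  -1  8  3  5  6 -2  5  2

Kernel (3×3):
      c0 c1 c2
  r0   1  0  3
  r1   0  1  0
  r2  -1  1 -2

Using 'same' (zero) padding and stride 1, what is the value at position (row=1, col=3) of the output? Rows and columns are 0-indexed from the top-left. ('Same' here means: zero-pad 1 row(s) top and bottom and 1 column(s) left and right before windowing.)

The receptive field on the zero-padded input at this output position is [2 -3 0 / -5 0 -3 / 1 9 5]. Elementwise product with the kernel and sum: 2·1 + 0·3 + 0·1 + 1·-1 + 9·1 + 5·-2.

0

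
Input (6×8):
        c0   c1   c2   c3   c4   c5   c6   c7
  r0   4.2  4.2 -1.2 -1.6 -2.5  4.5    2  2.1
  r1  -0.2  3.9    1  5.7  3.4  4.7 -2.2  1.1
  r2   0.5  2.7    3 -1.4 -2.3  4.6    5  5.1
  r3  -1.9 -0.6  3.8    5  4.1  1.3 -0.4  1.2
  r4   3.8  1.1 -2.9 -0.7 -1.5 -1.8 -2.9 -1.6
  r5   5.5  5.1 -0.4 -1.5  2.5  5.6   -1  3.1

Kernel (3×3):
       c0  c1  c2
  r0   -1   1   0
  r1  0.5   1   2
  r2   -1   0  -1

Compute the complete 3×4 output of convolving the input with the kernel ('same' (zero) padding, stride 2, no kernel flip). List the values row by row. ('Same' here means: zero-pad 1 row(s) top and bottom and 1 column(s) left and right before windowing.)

Output[0,0]: The receptive field on the zero-padded input at this output position is [0 0 0 / 0 4.2 4.2 / 0 -0.2 3.9]. Elementwise product with the kernel and sum: 0·-1 + 0·1 + 0·0.5 + 4.2·1 + 4.2·2 + 0·-1 + 3.9·-1.

8.7 -11.9 -4.7 2.65
6.3 -5.75 -2.4 8.1
-1 -2.95 -10.45 -17.4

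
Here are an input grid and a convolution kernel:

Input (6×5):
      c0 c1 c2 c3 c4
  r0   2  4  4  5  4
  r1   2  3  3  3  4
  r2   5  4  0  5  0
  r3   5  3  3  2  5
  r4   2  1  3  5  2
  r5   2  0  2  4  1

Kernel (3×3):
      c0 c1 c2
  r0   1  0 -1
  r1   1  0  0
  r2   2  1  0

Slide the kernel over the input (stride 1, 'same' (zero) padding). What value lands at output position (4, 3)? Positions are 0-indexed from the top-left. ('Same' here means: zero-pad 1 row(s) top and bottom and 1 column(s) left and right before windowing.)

The receptive field on the zero-padded input at this output position is [3 2 5 / 3 5 2 / 2 4 1]. Elementwise product with the kernel and sum: 3·1 + 5·-1 + 3·1 + 2·2 + 4·1.

9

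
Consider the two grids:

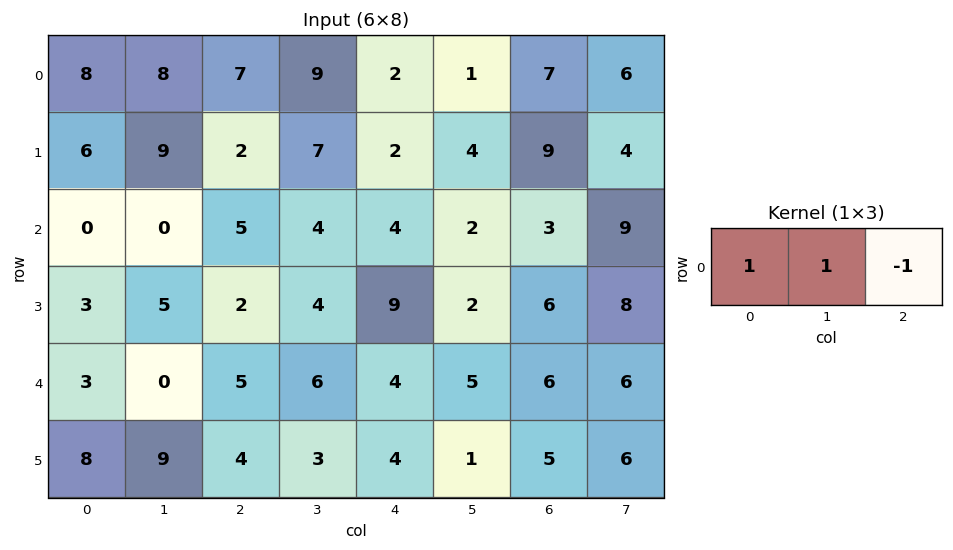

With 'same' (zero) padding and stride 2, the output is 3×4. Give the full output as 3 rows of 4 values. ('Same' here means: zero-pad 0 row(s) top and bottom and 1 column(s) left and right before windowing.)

Output[0,0]: The receptive field on the zero-padded input at this output position is [0 8 8]. Elementwise product with the kernel and sum: 0·1 + 8·1 + 8·-1.
Output[0,1]: The receptive field on the zero-padded input at this output position is [8 7 9]. Elementwise product with the kernel and sum: 8·1 + 7·1 + 9·-1.

0 6 10 2
0 1 6 -4
3 -1 5 5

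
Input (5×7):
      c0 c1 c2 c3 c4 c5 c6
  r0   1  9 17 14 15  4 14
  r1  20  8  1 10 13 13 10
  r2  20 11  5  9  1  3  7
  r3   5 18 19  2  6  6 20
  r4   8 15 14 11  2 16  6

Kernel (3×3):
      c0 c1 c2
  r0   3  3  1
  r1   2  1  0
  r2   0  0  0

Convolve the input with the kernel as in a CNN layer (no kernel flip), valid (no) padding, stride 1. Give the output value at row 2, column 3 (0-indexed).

The receptive field on the input at this output position is [9 1 3 / 2 6 6 / 11 2 16]. Elementwise product with the kernel and sum: 9·3 + 1·3 + 3·1 + 2·2 + 6·1.

43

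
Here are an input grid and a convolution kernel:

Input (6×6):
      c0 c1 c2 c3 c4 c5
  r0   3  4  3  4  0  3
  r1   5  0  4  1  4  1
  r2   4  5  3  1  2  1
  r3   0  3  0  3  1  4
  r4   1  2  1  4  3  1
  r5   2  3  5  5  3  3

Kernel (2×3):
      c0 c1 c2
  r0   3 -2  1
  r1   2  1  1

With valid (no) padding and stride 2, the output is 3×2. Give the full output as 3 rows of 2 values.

Output[0,0]: The receptive field on the input at this output position is [3 4 3 / 5 0 4]. Elementwise product with the kernel and sum: 3·3 + 4·-2 + 3·1 + 5·2 + 0·1 + 4·1.

18 14
8 13
12 16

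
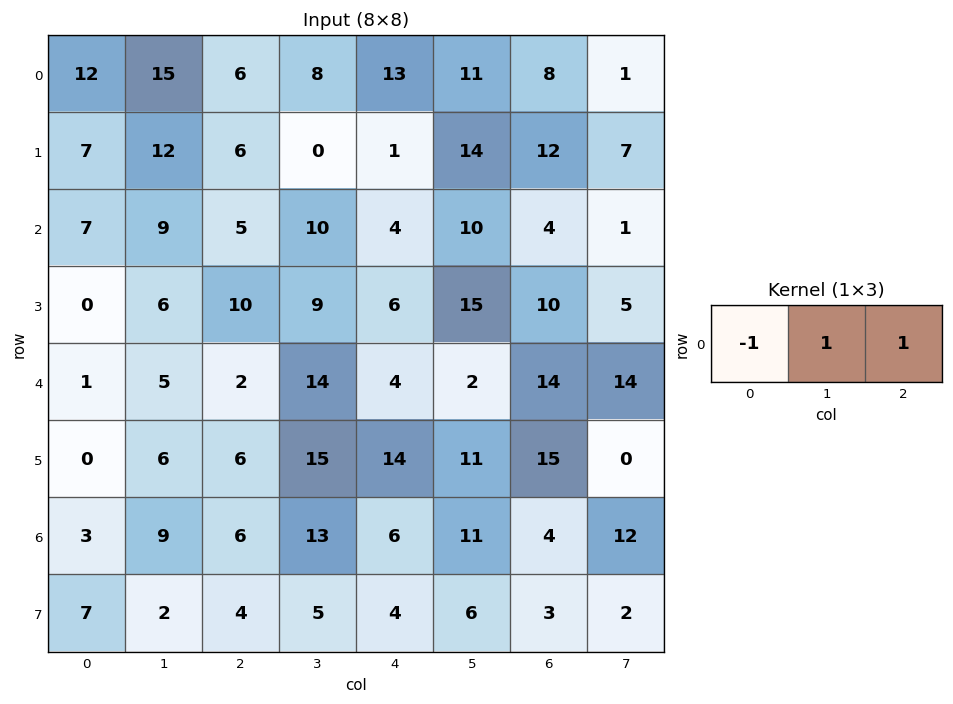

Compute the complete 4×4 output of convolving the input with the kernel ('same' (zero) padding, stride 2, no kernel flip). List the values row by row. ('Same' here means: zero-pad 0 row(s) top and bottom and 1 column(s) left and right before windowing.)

27 -1 16 -2
16 6 4 -5
6 11 -8 26
12 10 4 5

Output[0,0]: The receptive field on the zero-padded input at this output position is [0 12 15]. Elementwise product with the kernel and sum: 0·-1 + 12·1 + 15·1.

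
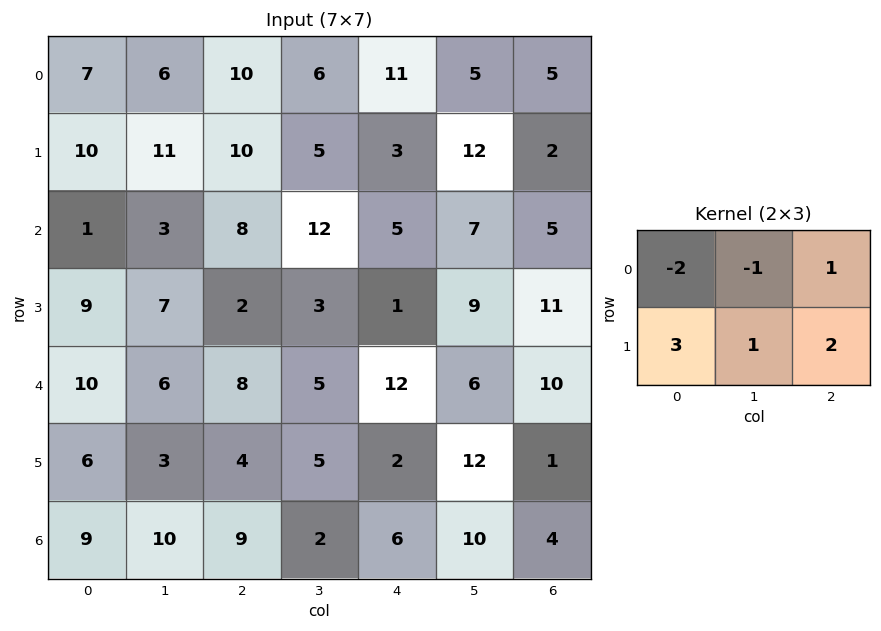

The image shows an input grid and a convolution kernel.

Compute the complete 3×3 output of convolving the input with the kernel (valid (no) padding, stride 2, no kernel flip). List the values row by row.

51 26 3
41 -12 22
11 12 0

Output[0,0]: The receptive field on the input at this output position is [7 6 10 / 10 11 10]. Elementwise product with the kernel and sum: 7·-2 + 6·-1 + 10·1 + 10·3 + 11·1 + 10·2.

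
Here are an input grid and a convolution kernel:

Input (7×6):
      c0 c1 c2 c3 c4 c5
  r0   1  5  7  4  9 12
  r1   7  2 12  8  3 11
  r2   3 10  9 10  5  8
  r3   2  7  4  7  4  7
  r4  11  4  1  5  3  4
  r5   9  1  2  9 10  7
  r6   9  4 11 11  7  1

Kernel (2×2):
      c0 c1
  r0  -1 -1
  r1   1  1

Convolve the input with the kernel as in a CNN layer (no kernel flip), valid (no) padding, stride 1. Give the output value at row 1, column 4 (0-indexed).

The receptive field on the input at this output position is [3 11 / 5 8]. Elementwise product with the kernel and sum: 3·-1 + 11·-1 + 5·1 + 8·1.

-1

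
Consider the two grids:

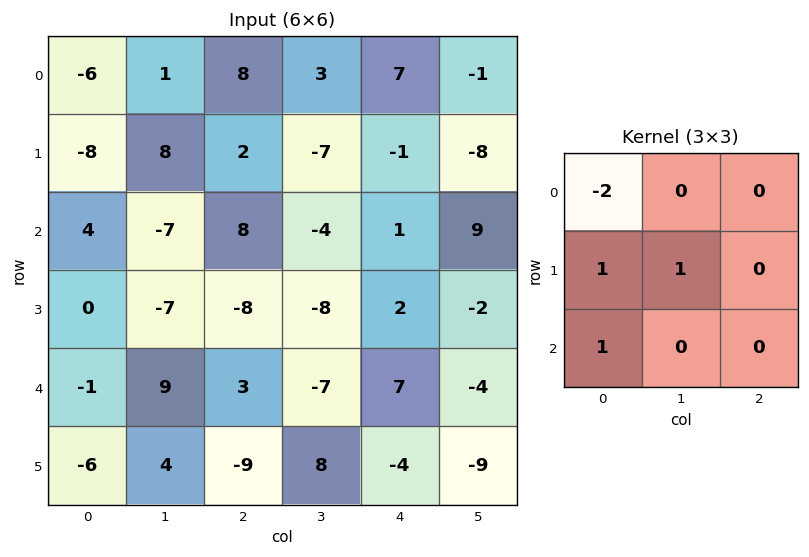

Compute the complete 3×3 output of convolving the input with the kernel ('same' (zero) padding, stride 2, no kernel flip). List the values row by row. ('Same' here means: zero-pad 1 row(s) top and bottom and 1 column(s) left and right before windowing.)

Output[0,0]: The receptive field on the zero-padded input at this output position is [0 0 0 / 0 -6 1 / 0 -8 8]. Elementwise product with the kernel and sum: 0·-2 + 0·1 + -6·1 + 0·1.

-6 17 3
4 -22 3
-1 30 24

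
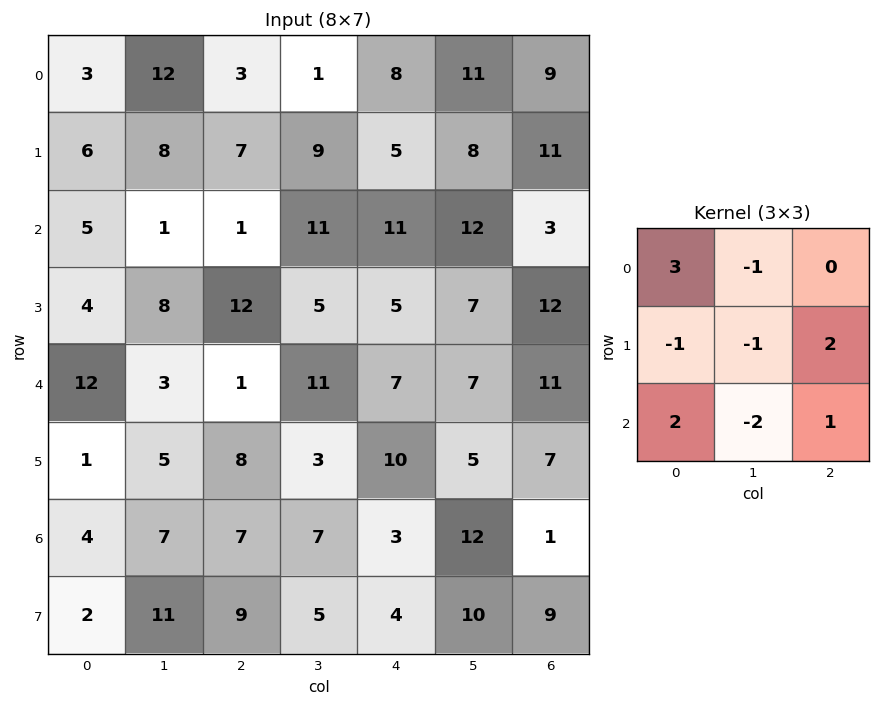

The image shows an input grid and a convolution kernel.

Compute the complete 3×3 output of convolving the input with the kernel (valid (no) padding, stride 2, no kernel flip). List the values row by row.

6 -7 23
45 -28 44
44 4 -4

Output[0,0]: The receptive field on the input at this output position is [3 12 3 / 6 8 7 / 5 1 1]. Elementwise product with the kernel and sum: 3·3 + 12·-1 + 6·-1 + 8·-1 + 7·2 + 5·2 + 1·-2 + 1·1.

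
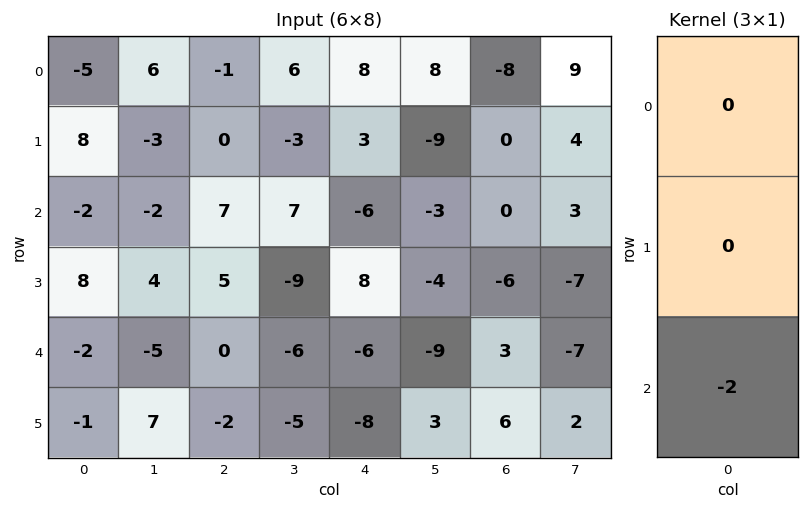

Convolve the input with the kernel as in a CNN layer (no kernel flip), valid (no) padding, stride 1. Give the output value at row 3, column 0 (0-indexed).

2

The receptive field on the input at this output position is [8 / -2 / -1]. Elementwise product with the kernel and sum: -1·-2.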